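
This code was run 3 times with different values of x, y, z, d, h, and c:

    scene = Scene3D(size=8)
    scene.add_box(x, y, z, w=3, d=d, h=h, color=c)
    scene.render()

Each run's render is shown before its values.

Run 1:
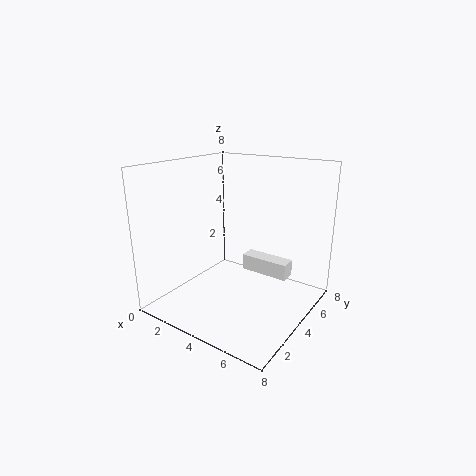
x = 3, y = 6, z = 1, d = 1, h = 1, c = 'white'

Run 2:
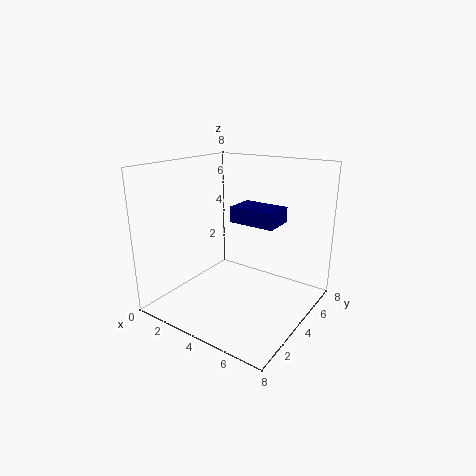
x = 2, y = 6, z = 4, d = 2, h = 1, c = 'navy'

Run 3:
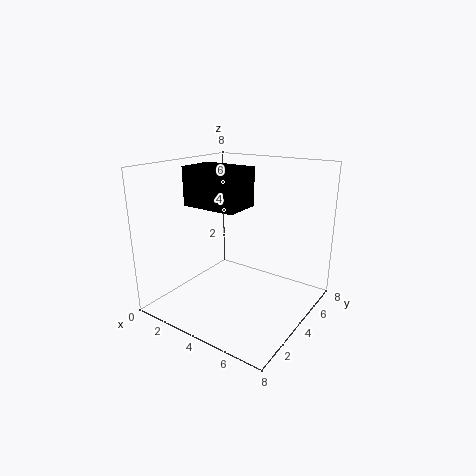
x = 2, y = 2, z = 6, d = 2, h = 2, c = 'black'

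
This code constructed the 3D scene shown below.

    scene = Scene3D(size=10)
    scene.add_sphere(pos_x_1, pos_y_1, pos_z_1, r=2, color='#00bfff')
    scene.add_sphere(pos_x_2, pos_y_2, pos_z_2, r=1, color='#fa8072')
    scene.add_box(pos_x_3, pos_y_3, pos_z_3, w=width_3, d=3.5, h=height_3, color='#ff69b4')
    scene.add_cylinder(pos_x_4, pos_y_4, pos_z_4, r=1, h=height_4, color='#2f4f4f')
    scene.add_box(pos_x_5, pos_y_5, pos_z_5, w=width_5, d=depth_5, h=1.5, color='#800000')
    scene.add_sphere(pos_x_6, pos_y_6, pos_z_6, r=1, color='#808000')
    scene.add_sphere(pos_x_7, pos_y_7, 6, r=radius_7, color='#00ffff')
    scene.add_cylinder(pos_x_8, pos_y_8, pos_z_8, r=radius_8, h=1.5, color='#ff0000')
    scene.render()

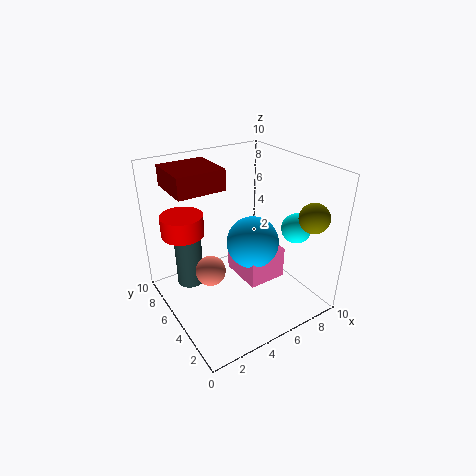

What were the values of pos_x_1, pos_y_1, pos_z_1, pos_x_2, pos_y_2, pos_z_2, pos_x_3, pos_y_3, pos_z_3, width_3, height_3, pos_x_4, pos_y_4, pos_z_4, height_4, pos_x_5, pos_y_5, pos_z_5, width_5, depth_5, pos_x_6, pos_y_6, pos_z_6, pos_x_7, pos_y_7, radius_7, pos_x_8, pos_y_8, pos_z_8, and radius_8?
pos_x_1 = 7, pos_y_1 = 6, pos_z_1 = 3.5, pos_x_2 = 2.5, pos_y_2 = 4.5, pos_z_2 = 3.5, pos_x_3 = 6, pos_y_3 = 4.5, pos_z_3 = 0.5, width_3 = 3, height_3 = 2.5, pos_x_4 = 2.5, pos_y_4 = 8, pos_z_4 = 0.5, height_4 = 4.5, pos_x_5 = 1.5, pos_y_5 = 6.5, pos_z_5 = 8, width_5 = 3.5, depth_5 = 3.5, pos_x_6 = 8.5, pos_y_6 = 1.5, pos_z_6 = 7, pos_x_7 = 8, pos_y_7 = 2.5, radius_7 = 1, pos_x_8 = 2, pos_y_8 = 7.5, pos_z_8 = 5, radius_8 = 1.5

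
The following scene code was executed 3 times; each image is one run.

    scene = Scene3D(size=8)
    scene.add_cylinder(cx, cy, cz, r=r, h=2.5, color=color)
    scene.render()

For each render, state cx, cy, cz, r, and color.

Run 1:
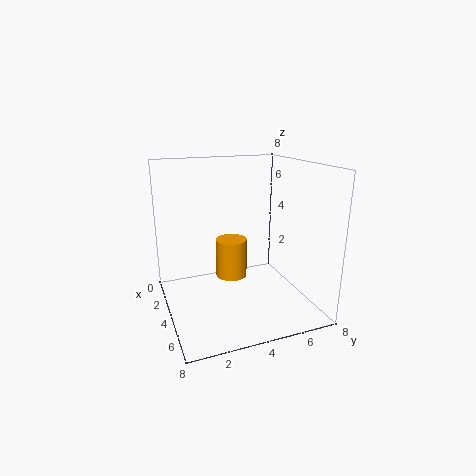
cx = 1.5
cy = 4.5
cz = 0.5
r = 1
color = 'orange'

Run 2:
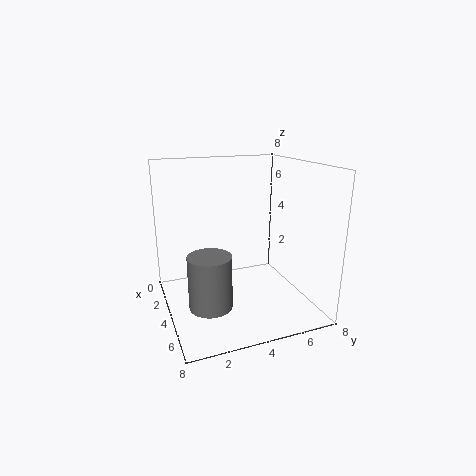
cx = 7
cy = 1.5
cz = 2
r = 1
color = 'gray'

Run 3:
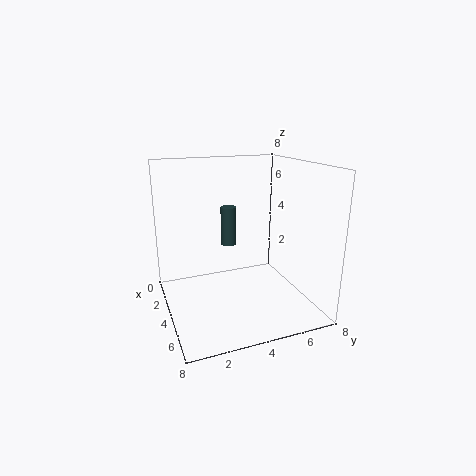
cx = 1
cy = 4.5
cz = 2.5
r = 0.5
color = 'darkslategray'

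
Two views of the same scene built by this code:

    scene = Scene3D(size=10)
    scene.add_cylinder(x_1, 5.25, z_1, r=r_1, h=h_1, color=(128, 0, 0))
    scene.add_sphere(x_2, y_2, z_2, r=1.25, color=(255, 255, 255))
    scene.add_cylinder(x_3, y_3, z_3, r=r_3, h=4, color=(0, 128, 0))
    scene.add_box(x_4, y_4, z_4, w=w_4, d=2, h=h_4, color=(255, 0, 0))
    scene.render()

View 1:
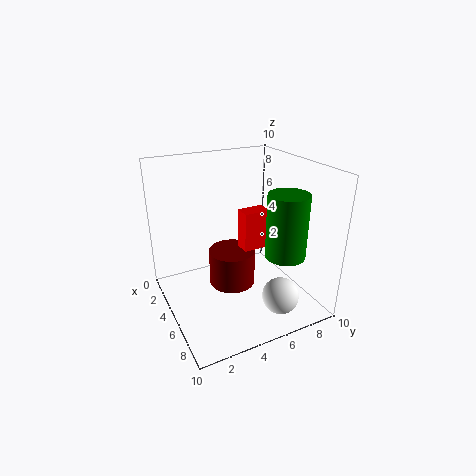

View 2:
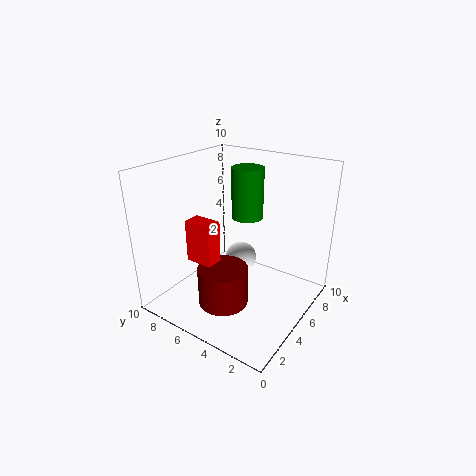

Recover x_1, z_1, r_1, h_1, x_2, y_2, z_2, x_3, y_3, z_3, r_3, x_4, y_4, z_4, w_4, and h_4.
x_1 = 3.5
z_1 = 0.5
r_1 = 1.75
h_1 = 2.75
x_2 = 8
y_2 = 6.75
z_2 = 1.5
x_3 = 8.5
y_3 = 6.5
z_3 = 5
r_3 = 1.25
x_4 = 3
y_4 = 6
z_4 = 3.25
w_4 = 1.25
h_4 = 3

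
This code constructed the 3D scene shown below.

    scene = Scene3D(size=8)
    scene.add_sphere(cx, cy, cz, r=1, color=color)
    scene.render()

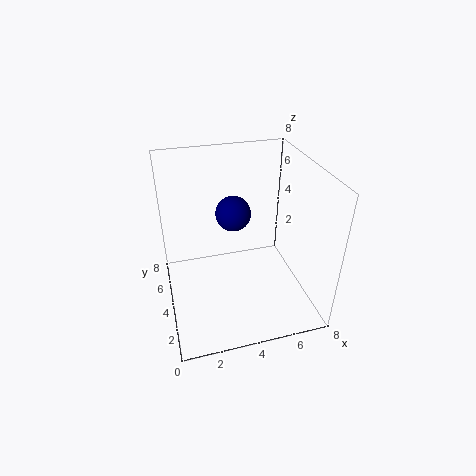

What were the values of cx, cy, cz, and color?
cx = 4
cy = 5
cz = 5
color = 'navy'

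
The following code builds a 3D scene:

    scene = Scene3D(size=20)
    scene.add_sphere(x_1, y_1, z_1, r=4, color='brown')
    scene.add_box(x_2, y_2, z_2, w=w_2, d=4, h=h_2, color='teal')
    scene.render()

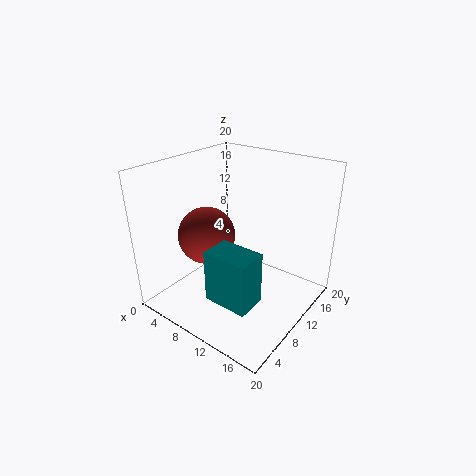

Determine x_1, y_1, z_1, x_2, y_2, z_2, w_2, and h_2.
x_1 = 6
y_1 = 8
z_1 = 10
x_2 = 10
y_2 = 3
z_2 = 4
w_2 = 6
h_2 = 7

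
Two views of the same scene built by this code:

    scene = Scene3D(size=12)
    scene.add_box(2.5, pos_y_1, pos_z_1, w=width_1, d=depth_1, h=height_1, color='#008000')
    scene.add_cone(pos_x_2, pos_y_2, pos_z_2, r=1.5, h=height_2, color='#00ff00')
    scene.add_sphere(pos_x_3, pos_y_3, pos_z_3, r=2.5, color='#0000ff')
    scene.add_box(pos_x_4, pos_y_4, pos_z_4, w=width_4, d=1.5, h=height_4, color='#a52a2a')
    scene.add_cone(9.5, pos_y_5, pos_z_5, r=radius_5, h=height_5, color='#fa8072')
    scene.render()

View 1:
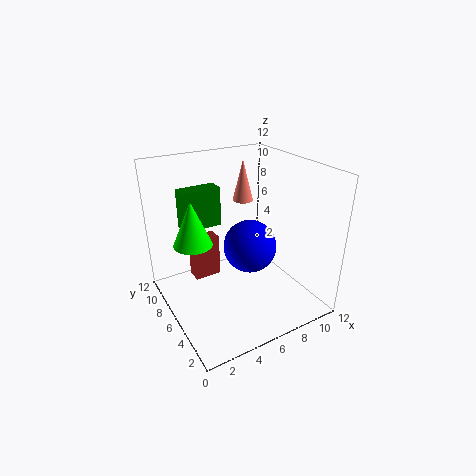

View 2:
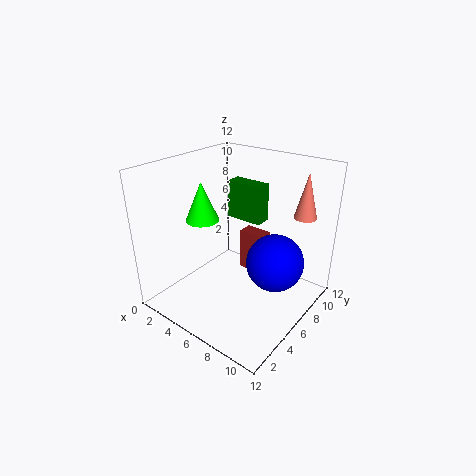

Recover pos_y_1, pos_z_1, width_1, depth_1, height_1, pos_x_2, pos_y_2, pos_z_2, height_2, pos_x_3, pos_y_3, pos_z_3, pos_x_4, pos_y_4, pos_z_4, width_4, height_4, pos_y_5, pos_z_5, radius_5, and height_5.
pos_y_1 = 9, pos_z_1 = 6, width_1 = 3.5, depth_1 = 1.5, height_1 = 3.5, pos_x_2 = 2, pos_y_2 = 6, pos_z_2 = 6.5, height_2 = 3.5, pos_x_3 = 8.5, pos_y_3 = 8, pos_z_3 = 3.5, pos_x_4 = 3.5, pos_y_4 = 9.5, pos_z_4 = 0.5, width_4 = 2.5, height_4 = 4, pos_y_5 = 11, pos_z_5 = 7, radius_5 = 1, height_5 = 4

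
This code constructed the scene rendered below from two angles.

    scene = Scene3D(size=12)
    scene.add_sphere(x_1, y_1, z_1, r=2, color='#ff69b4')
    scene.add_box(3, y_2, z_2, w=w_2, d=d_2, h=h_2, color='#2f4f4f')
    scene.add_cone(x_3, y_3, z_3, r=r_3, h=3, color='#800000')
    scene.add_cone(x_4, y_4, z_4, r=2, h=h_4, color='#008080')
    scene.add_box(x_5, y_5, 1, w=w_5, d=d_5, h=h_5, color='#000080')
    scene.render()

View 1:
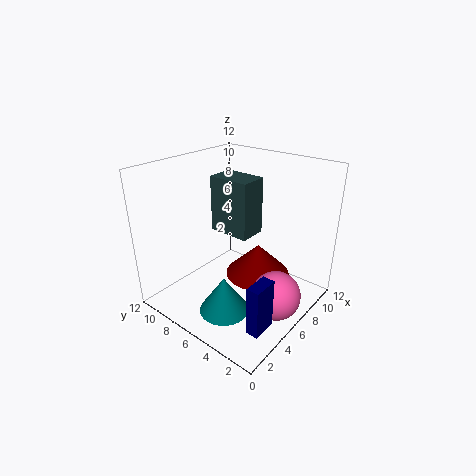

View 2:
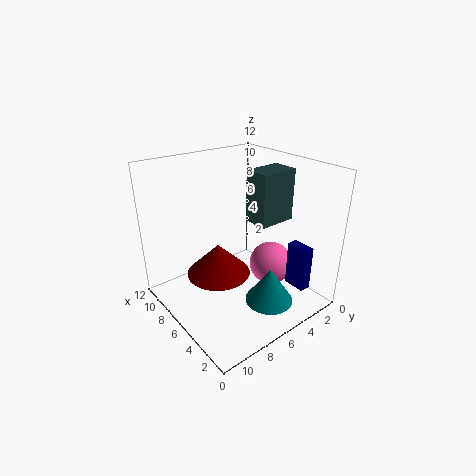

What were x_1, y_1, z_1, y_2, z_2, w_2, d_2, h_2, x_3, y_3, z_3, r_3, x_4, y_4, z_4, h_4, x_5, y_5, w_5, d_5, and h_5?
x_1 = 6
y_1 = 2
z_1 = 2
y_2 = 3
z_2 = 8
w_2 = 2
d_2 = 3
h_2 = 4
x_3 = 9
y_3 = 6
z_3 = 1
r_3 = 3
x_4 = 3
y_4 = 5
z_4 = 1
h_4 = 3
x_5 = 2
y_5 = 1
w_5 = 2
d_5 = 1
h_5 = 4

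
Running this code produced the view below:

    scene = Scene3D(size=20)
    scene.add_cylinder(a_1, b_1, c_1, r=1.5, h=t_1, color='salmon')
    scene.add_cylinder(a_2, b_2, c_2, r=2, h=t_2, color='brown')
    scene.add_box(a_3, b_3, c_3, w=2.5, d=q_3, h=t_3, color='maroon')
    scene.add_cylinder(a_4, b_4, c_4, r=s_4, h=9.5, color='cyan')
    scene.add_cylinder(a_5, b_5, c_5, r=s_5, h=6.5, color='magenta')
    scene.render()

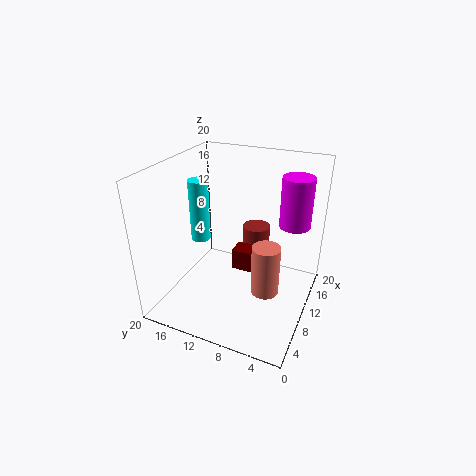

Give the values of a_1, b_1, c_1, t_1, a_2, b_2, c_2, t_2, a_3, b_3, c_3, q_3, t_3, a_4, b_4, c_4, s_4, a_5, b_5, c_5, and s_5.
a_1 = 1.5, b_1 = 3, c_1 = 9.5, t_1 = 5.5, a_2 = 14.5, b_2 = 9, c_2 = 5, t_2 = 5, a_3 = 9, b_3 = 5, c_3 = 5.5, q_3 = 5.5, t_3 = 3, a_4 = 12.5, b_4 = 17.5, c_4 = 7, s_4 = 1.5, a_5 = 11, b_5 = 2.5, c_5 = 13, s_5 = 2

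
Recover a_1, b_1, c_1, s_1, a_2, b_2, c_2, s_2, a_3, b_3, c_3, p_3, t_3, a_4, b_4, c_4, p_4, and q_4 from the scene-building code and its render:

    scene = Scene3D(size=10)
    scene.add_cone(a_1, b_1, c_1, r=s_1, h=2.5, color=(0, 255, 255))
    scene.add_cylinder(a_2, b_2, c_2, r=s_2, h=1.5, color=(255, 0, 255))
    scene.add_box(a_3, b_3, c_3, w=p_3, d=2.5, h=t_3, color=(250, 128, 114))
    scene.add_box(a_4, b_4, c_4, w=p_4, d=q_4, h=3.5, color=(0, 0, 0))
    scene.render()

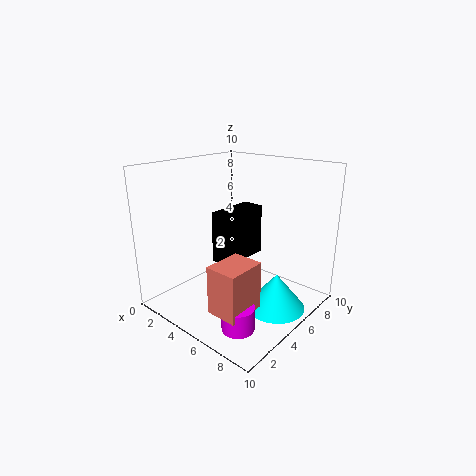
a_1 = 8; b_1 = 5.5; c_1 = 0.5; s_1 = 2; a_2 = 8; b_2 = 1.5; c_2 = 1; s_2 = 1; a_3 = 6.5; b_3 = 0.5; c_3 = 2; p_3 = 2; t_3 = 3; a_4 = 4; b_4 = 3.5; c_4 = 3.5; p_4 = 1.5; q_4 = 3.5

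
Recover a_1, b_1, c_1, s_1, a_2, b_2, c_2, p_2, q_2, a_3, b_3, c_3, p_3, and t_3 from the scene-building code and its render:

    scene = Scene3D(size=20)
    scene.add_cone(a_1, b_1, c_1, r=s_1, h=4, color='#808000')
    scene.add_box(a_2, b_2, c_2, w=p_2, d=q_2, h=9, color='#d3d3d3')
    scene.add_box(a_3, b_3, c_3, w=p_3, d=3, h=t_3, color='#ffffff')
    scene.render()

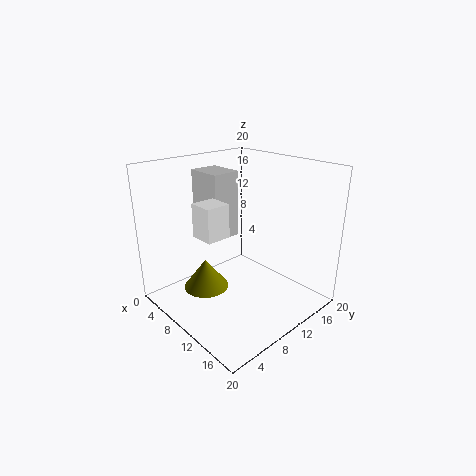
a_1 = 9, b_1 = 5, c_1 = 4, s_1 = 3, a_2 = 4, b_2 = 7, c_2 = 10, p_2 = 5, q_2 = 4, a_3 = 11, b_3 = 2, c_3 = 13, p_3 = 3, t_3 = 4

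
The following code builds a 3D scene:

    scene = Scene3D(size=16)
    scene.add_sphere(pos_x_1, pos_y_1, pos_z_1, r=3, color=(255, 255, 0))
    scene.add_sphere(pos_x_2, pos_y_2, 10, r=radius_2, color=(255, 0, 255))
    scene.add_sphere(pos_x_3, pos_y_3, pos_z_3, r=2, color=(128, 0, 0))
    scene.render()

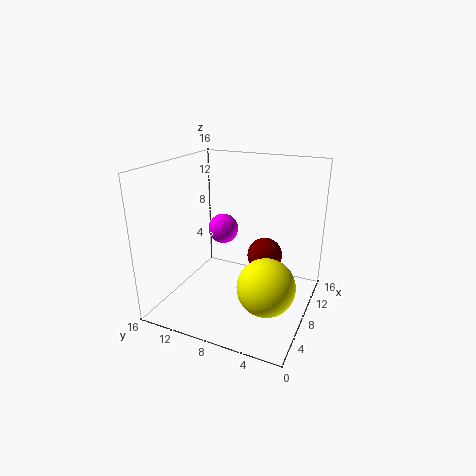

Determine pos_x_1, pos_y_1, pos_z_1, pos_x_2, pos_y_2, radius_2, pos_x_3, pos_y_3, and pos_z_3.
pos_x_1 = 5, pos_y_1 = 3.5, pos_z_1 = 4.5, pos_x_2 = 5.5, pos_y_2 = 8.5, radius_2 = 1.5, pos_x_3 = 10, pos_y_3 = 5.5, pos_z_3 = 5.5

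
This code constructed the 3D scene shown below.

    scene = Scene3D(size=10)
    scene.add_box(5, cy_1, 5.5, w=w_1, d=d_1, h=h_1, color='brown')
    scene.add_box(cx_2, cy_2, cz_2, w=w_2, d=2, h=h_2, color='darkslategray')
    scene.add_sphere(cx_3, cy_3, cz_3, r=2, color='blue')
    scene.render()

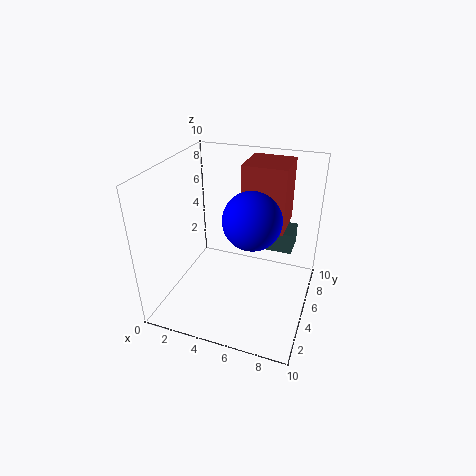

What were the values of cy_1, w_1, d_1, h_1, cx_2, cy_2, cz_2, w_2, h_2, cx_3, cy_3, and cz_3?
cy_1 = 5.5, w_1 = 3, d_1 = 3, h_1 = 4.5, cx_2 = 5.5, cy_2 = 6.5, cz_2 = 3.5, w_2 = 3, h_2 = 1.5, cx_3 = 6, cy_3 = 5, cz_3 = 6.5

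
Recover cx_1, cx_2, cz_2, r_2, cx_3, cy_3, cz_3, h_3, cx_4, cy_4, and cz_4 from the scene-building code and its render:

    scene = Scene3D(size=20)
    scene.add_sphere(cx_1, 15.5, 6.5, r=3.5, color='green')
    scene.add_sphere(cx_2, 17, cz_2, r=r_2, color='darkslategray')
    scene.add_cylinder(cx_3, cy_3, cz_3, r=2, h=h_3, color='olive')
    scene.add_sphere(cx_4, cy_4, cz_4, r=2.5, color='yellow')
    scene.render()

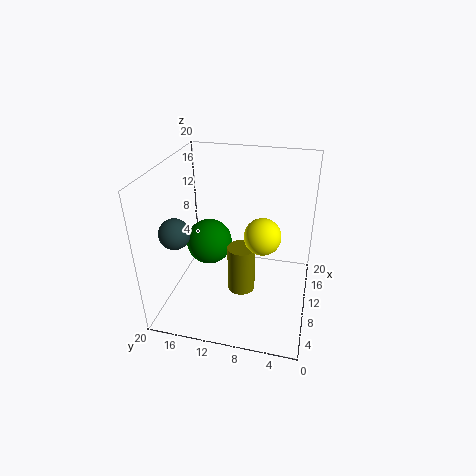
cx_1 = 13.5, cx_2 = 5, cz_2 = 12.5, r_2 = 2, cx_3 = 10, cy_3 = 9.5, cz_3 = 1.5, h_3 = 7, cx_4 = 9.5, cy_4 = 6.5, cz_4 = 11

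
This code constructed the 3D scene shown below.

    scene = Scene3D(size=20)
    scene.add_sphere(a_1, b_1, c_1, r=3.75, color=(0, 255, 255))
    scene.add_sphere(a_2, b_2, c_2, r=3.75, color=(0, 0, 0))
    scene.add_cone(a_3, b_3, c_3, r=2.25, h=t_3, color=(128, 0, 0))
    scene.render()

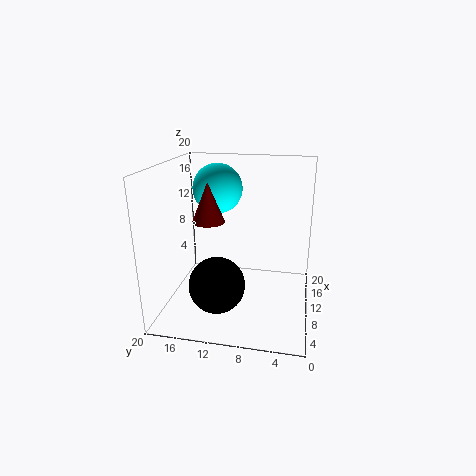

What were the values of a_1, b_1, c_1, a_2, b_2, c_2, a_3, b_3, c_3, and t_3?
a_1 = 15.5, b_1 = 14.25, c_1 = 15.5, a_2 = 5.75, b_2 = 12, c_2 = 4.75, a_3 = 9.5, b_3 = 14, c_3 = 12.25, t_3 = 5.5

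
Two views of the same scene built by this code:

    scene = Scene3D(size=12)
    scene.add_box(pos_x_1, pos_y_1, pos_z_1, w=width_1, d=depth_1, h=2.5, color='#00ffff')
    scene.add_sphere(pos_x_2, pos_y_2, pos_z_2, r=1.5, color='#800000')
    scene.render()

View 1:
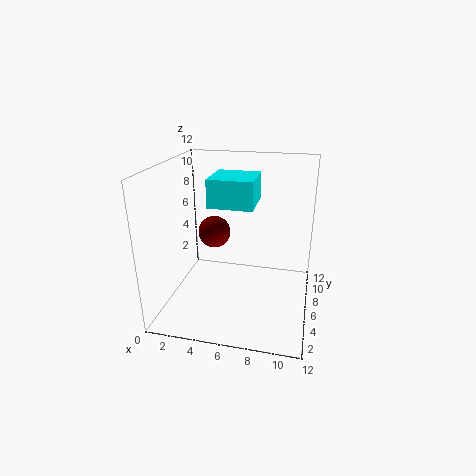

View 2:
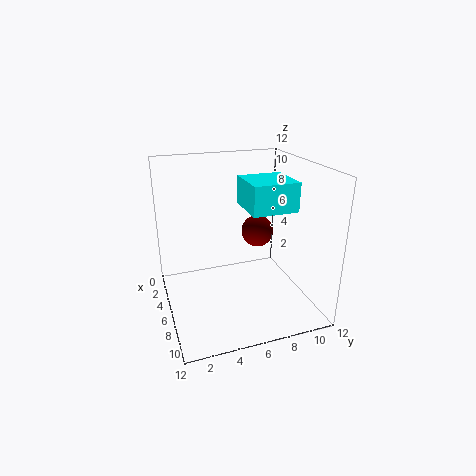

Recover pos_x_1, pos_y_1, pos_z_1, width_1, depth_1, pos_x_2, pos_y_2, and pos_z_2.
pos_x_1 = 3
pos_y_1 = 7
pos_z_1 = 8
width_1 = 4
depth_1 = 4
pos_x_2 = 3
pos_y_2 = 9
pos_z_2 = 5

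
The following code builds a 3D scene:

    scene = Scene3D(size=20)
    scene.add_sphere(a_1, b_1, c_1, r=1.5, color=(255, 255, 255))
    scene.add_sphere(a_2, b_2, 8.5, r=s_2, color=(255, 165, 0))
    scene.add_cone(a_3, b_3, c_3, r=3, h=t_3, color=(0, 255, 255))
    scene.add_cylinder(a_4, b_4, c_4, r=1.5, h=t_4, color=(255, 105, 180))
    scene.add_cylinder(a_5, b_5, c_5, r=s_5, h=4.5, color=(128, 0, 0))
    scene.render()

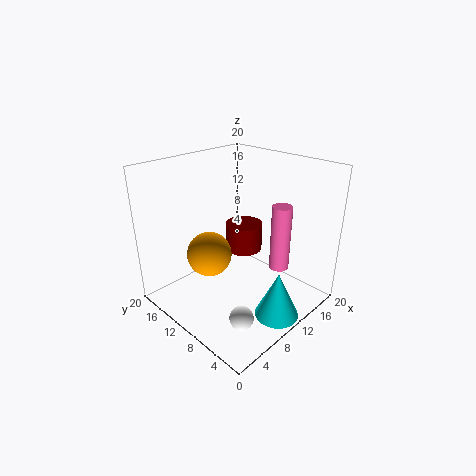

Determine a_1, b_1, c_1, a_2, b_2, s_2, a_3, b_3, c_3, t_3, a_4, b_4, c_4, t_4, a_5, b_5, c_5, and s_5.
a_1 = 4
b_1 = 3.5
c_1 = 3.5
a_2 = 6
b_2 = 11.5
s_2 = 3
a_3 = 10.5
b_3 = 3
c_3 = 0.5
t_3 = 6.5
a_4 = 16.5
b_4 = 7.5
c_4 = 3.5
t_4 = 10
a_5 = 16.5
b_5 = 15
c_5 = 4
s_5 = 3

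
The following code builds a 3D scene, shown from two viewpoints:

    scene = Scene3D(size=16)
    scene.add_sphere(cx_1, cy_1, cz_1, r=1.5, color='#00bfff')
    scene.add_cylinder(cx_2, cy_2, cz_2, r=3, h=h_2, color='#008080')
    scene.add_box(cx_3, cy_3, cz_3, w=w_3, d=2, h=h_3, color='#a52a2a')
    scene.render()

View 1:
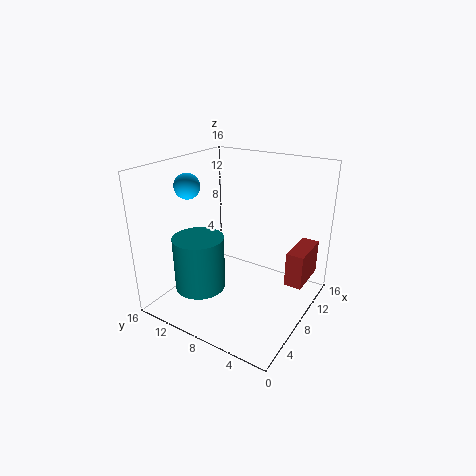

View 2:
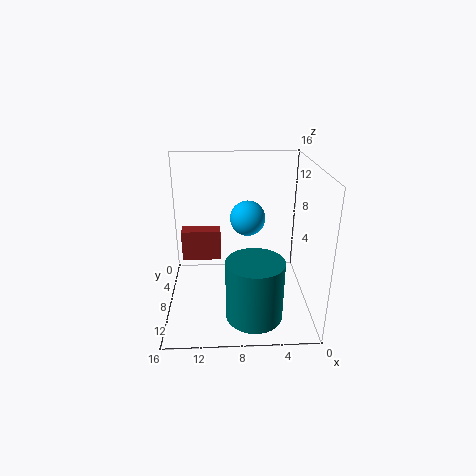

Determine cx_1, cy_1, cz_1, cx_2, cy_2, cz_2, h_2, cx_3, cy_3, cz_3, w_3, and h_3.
cx_1 = 7.5
cy_1 = 14.5
cz_1 = 13
cx_2 = 6.5
cy_2 = 12.5
cz_2 = 1
h_2 = 6.5
cx_3 = 10
cy_3 = 1
cz_3 = 2.5
w_3 = 5
h_3 = 4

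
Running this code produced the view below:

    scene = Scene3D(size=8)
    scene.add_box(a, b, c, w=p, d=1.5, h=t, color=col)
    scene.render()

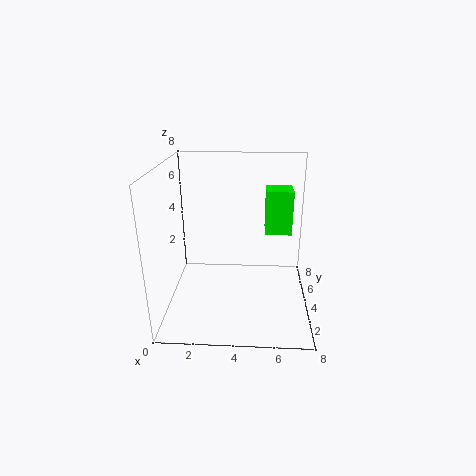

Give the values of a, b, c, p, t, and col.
a = 5.5; b = 4.5; c = 4; p = 1.5; t = 2.5; col = 'lime'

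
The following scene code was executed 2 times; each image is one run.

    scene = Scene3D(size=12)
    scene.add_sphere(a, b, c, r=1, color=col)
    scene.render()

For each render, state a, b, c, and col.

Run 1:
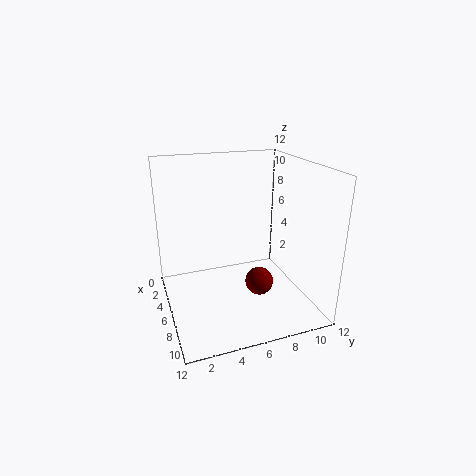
a = 10.5; b = 6; c = 4.5; col = 'maroon'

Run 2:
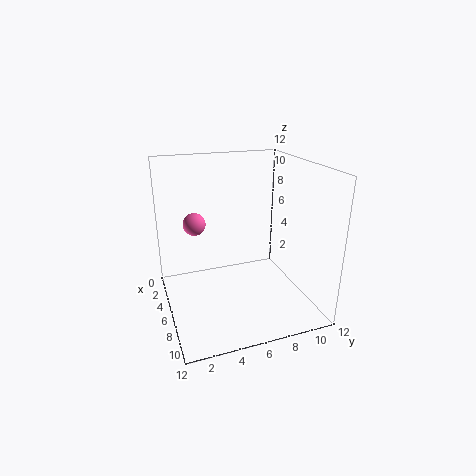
a = 3; b = 3; c = 6.5; col = 'hotpink'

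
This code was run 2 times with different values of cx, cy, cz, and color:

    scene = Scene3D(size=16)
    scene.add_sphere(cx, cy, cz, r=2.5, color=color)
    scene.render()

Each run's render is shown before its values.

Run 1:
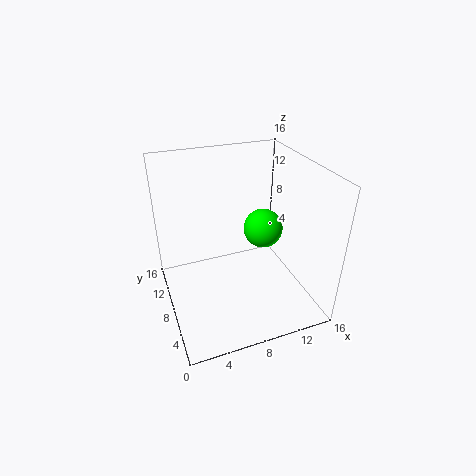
cx = 13, cy = 12, cz = 6, color = 'lime'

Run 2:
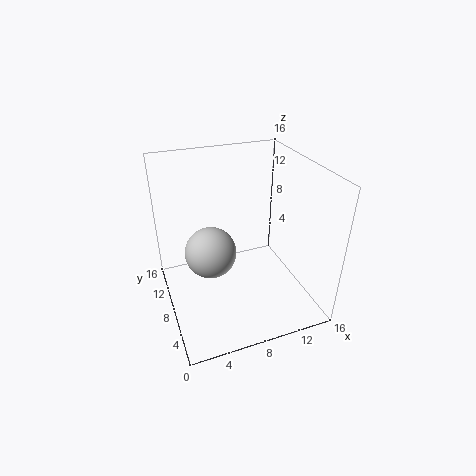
cx = 4, cy = 5, cz = 9, color = 'lightgray'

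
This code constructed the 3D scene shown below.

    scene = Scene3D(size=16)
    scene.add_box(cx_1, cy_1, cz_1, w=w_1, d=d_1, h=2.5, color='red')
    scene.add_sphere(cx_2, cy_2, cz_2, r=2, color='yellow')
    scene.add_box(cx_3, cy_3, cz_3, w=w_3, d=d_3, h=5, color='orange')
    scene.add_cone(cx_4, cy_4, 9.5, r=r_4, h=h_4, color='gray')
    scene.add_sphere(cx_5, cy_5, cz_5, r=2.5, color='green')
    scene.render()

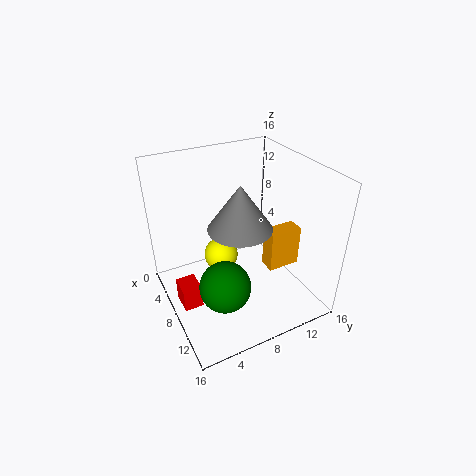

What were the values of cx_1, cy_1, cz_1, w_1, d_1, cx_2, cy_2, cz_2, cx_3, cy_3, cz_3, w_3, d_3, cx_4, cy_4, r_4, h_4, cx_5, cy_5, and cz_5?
cx_1 = 8, cy_1 = 0.5, cz_1 = 2.5, w_1 = 2.5, d_1 = 2, cx_2 = 5.5, cy_2 = 7, cz_2 = 4.5, cx_3 = 7, cy_3 = 12, cz_3 = 2.5, w_3 = 2, d_3 = 4, cx_4 = 8.5, cy_4 = 8, r_4 = 3.5, h_4 = 5, cx_5 = 13, cy_5 = 4, cz_5 = 6.5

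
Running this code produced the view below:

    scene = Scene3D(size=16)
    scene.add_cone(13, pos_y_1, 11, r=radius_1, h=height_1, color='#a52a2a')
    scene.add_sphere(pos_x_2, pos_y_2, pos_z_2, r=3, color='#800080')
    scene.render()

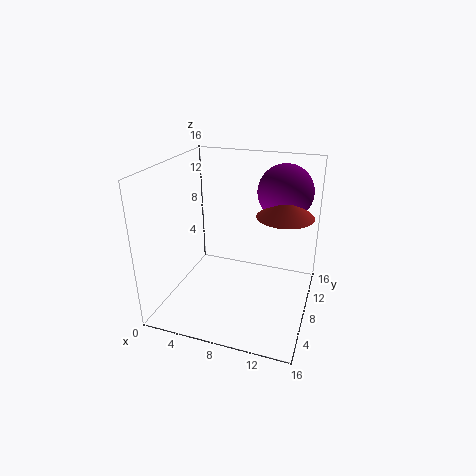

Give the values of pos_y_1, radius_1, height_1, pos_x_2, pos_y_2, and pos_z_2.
pos_y_1 = 8.5
radius_1 = 3
height_1 = 2.5
pos_x_2 = 12.5
pos_y_2 = 10.5
pos_z_2 = 13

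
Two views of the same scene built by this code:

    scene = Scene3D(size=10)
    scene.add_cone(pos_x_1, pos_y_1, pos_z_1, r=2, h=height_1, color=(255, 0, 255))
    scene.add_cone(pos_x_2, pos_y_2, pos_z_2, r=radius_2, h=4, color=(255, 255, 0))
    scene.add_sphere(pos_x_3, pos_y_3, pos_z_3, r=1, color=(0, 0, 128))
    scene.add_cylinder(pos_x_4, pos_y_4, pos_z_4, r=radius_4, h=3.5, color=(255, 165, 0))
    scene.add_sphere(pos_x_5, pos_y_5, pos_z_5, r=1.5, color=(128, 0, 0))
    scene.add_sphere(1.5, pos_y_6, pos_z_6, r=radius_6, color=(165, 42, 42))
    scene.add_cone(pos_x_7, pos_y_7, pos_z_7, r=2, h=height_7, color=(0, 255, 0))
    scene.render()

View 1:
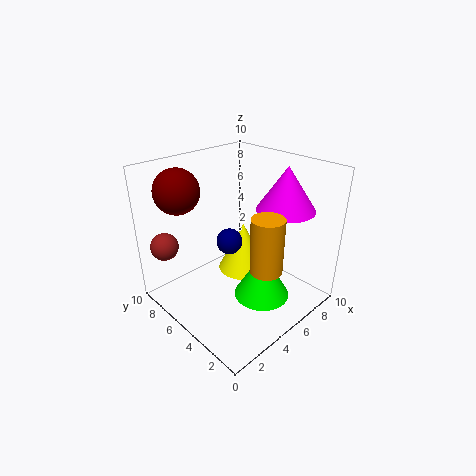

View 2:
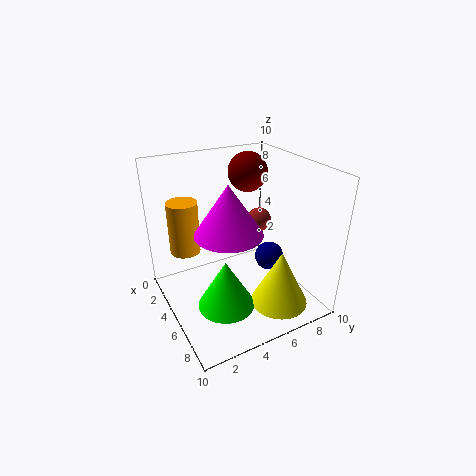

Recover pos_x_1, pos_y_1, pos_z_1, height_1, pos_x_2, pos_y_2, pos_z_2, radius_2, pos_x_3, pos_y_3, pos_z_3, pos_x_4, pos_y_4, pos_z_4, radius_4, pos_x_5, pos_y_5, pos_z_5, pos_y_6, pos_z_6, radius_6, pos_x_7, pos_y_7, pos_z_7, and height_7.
pos_x_1 = 7.5; pos_y_1 = 3; pos_z_1 = 7; height_1 = 3; pos_x_2 = 7.5; pos_y_2 = 7; pos_z_2 = 0.5; radius_2 = 2; pos_x_3 = 6; pos_y_3 = 7; pos_z_3 = 3.5; pos_x_4 = 4; pos_y_4 = 1.5; pos_z_4 = 4.5; radius_4 = 1; pos_x_5 = 2; pos_y_5 = 7.5; pos_z_5 = 8.5; pos_y_6 = 9; pos_z_6 = 4; radius_6 = 1; pos_x_7 = 6; pos_y_7 = 3.5; pos_z_7 = 0.5; height_7 = 3.5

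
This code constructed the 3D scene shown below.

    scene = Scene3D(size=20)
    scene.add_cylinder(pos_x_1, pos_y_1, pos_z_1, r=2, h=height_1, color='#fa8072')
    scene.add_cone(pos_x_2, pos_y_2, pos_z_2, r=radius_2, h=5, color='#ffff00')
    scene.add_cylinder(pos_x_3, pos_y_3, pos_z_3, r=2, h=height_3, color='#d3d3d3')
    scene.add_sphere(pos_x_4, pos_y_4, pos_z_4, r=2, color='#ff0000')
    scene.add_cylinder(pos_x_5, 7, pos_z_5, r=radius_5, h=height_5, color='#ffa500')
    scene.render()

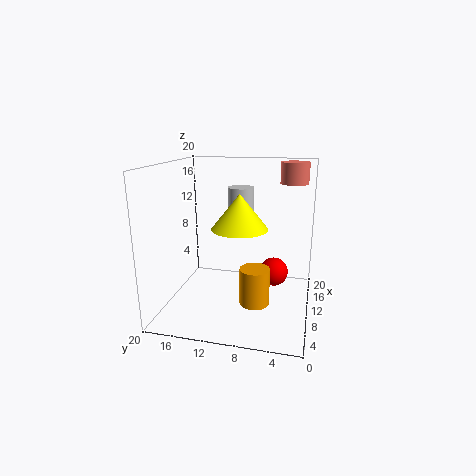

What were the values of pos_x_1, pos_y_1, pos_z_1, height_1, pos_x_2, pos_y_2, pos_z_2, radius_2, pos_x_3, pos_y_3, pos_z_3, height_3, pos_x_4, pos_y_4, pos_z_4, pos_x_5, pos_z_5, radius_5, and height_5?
pos_x_1 = 15
pos_y_1 = 3
pos_z_1 = 17
height_1 = 3
pos_x_2 = 11
pos_y_2 = 10
pos_z_2 = 11
radius_2 = 4
pos_x_3 = 16
pos_y_3 = 11
pos_z_3 = 10
height_3 = 6
pos_x_4 = 11
pos_y_4 = 5
pos_z_4 = 5
pos_x_5 = 7
pos_z_5 = 2
radius_5 = 2
height_5 = 5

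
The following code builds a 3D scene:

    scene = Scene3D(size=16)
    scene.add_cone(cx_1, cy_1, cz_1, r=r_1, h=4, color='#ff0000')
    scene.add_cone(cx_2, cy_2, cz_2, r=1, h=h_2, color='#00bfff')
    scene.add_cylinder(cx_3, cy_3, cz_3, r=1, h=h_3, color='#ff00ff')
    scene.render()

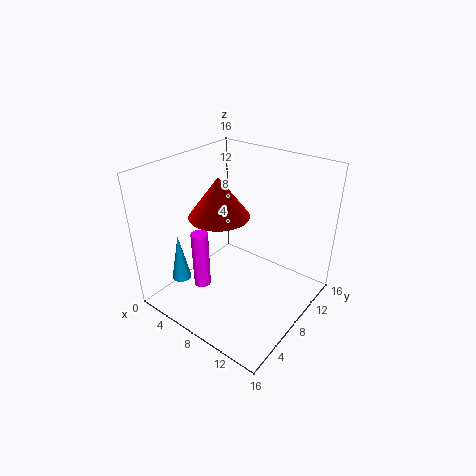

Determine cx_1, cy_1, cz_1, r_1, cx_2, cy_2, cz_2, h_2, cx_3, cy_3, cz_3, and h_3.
cx_1 = 8; cy_1 = 5; cz_1 = 12; r_1 = 3; cx_2 = 5; cy_2 = 2; cz_2 = 5; h_2 = 5; cx_3 = 4; cy_3 = 6; cz_3 = 1; h_3 = 7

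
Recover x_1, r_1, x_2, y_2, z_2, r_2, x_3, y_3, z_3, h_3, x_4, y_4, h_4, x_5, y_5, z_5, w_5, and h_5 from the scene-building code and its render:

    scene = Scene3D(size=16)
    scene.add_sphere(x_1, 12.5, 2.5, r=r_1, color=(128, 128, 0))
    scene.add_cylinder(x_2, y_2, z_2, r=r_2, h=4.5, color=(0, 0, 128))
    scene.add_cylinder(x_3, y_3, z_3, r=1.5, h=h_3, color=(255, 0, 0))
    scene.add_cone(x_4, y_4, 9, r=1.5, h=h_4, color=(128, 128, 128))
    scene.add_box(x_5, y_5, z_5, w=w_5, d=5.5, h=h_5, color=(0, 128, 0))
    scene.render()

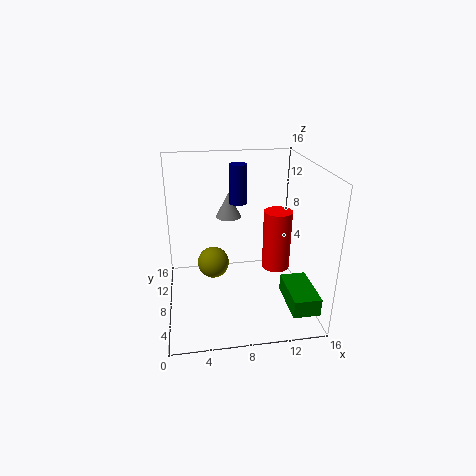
x_1 = 5.5; r_1 = 2; x_2 = 8.5; y_2 = 11; z_2 = 11; r_2 = 1; x_3 = 12; y_3 = 6.5; z_3 = 5; h_3 = 6.5; x_4 = 7.5; y_4 = 12; h_4 = 3; x_5 = 13; y_5 = 2; z_5 = 1; w_5 = 3; h_5 = 2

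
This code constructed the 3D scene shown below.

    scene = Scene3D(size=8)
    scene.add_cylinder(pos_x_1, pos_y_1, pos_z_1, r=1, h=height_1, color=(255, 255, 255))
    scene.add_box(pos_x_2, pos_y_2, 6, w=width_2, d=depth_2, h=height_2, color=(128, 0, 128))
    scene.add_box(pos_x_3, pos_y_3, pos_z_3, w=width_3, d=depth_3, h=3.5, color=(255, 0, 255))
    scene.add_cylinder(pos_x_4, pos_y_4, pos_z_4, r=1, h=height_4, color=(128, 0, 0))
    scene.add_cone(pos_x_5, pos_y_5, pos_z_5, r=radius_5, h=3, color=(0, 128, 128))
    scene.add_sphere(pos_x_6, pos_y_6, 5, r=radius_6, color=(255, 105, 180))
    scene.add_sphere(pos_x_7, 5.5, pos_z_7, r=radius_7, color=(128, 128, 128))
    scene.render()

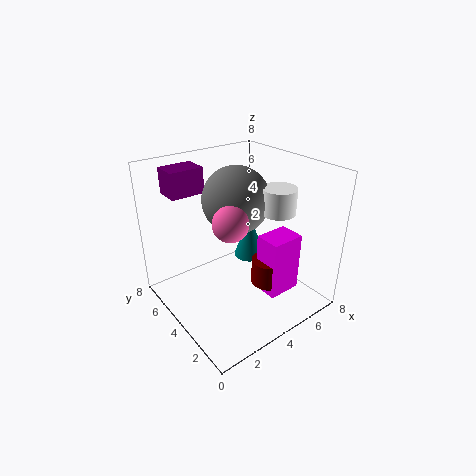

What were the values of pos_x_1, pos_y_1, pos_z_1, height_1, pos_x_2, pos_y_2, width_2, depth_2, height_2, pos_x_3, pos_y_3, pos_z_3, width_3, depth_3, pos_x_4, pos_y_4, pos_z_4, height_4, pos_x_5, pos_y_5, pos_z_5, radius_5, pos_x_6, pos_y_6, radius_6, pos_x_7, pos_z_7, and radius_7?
pos_x_1 = 6.5; pos_y_1 = 3.5; pos_z_1 = 5; height_1 = 1.5; pos_x_2 = 1.5; pos_y_2 = 6.5; width_2 = 2; depth_2 = 1.5; height_2 = 1.5; pos_x_3 = 5; pos_y_3 = 2; pos_z_3 = 0.5; width_3 = 2; depth_3 = 1.5; pos_x_4 = 5.5; pos_y_4 = 3; pos_z_4 = 1; height_4 = 1.5; pos_x_5 = 6.5; pos_y_5 = 6; pos_z_5 = 1; radius_5 = 1; pos_x_6 = 3.5; pos_y_6 = 4; radius_6 = 1; pos_x_7 = 5; pos_z_7 = 5.5; radius_7 = 2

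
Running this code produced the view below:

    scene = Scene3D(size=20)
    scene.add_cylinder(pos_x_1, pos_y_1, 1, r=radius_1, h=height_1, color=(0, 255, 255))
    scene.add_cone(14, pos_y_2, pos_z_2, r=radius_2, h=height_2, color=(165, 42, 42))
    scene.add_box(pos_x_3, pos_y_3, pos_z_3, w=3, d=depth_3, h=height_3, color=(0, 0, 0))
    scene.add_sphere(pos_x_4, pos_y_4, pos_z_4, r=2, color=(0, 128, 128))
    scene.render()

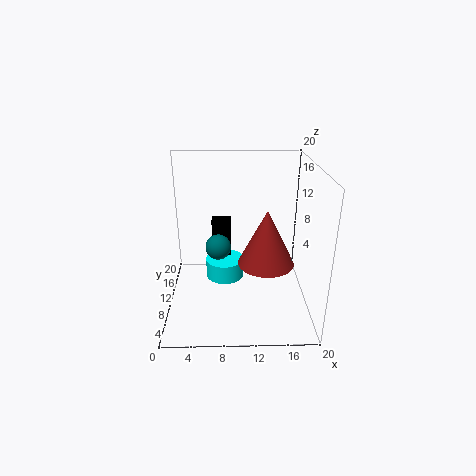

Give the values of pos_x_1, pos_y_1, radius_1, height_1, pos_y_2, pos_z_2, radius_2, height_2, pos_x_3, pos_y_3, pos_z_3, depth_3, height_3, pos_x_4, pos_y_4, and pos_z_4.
pos_x_1 = 8, pos_y_1 = 15, radius_1 = 3, height_1 = 3, pos_y_2 = 10, pos_z_2 = 6, radius_2 = 4, height_2 = 8, pos_x_3 = 6, pos_y_3 = 16, pos_z_3 = 4, depth_3 = 2, height_3 = 6, pos_x_4 = 7, pos_y_4 = 15, pos_z_4 = 6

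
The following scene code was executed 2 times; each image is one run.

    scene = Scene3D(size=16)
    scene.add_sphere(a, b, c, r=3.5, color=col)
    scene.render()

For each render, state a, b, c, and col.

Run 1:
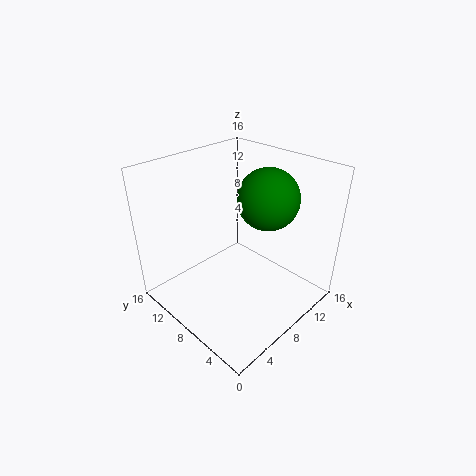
a = 11.75, b = 7, c = 11.75, col = 'green'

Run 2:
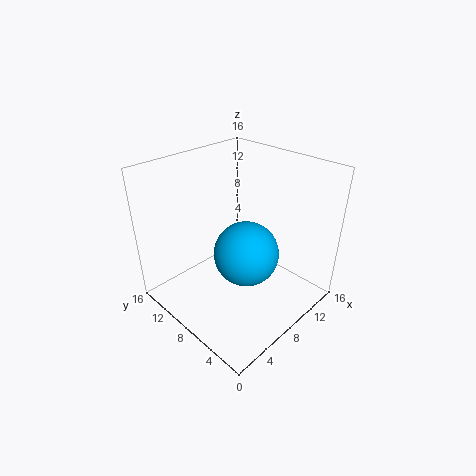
a = 7.5, b = 6.25, c = 7, col = 'deepskyblue'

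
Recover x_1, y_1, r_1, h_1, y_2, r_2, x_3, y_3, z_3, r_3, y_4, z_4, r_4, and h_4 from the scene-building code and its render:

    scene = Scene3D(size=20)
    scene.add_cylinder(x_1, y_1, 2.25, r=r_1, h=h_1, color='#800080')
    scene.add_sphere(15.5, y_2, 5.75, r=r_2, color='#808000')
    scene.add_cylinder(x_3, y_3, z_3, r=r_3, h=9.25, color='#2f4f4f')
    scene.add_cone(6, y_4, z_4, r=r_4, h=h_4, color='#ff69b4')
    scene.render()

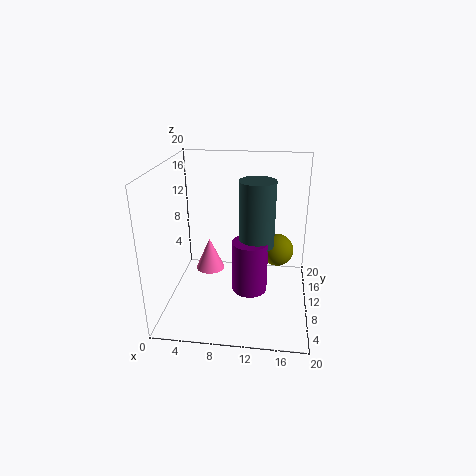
x_1 = 11.75; y_1 = 9.5; r_1 = 2.5; h_1 = 7.5; y_2 = 15.25; r_2 = 2.5; x_3 = 12.5; y_3 = 10.75; z_3 = 8.75; r_3 = 2.5; y_4 = 9.75; z_4 = 5.25; r_4 = 2; h_4 = 4.5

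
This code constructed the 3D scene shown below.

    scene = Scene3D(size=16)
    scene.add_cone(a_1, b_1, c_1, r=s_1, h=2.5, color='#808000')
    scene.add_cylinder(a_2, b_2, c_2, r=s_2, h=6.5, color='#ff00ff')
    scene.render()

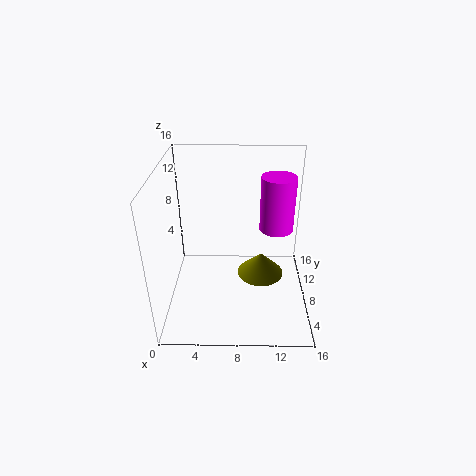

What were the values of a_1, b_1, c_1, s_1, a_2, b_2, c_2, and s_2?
a_1 = 10.5, b_1 = 6.5, c_1 = 4.5, s_1 = 2.5, a_2 = 12.5, b_2 = 11, c_2 = 7.5, s_2 = 2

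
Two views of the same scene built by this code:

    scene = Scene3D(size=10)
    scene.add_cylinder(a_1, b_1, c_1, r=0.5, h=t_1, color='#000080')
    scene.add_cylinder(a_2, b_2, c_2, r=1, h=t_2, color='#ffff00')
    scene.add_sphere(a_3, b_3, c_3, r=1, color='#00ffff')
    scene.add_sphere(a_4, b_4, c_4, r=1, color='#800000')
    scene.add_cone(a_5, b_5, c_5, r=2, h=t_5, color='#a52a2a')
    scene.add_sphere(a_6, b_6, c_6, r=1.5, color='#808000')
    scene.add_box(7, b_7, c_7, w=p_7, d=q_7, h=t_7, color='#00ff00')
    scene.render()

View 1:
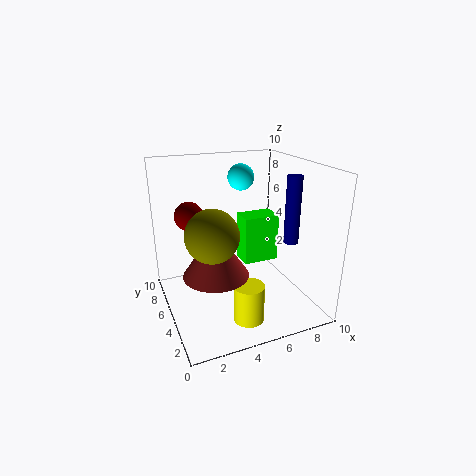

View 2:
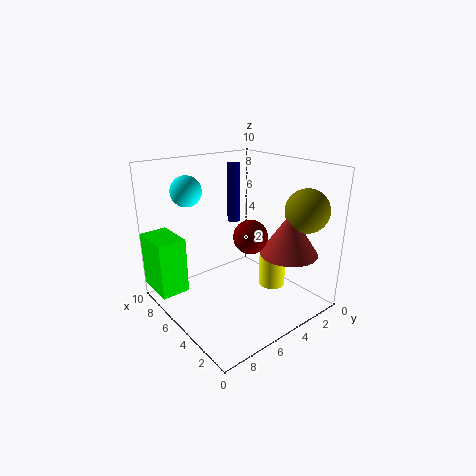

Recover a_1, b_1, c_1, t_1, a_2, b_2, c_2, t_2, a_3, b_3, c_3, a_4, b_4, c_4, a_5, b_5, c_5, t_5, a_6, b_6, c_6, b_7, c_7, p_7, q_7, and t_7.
a_1 = 8, b_1 = 3, c_1 = 5, t_1 = 4.5, a_2 = 4.5, b_2 = 2, c_2 = 0.5, t_2 = 2.5, a_3 = 6.5, b_3 = 8, c_3 = 8.5, a_4 = 2, b_4 = 6.5, c_4 = 6.5, a_5 = 2.5, b_5 = 2.5, c_5 = 4, t_5 = 3, a_6 = 2, b_6 = 1.5, c_6 = 7, b_7 = 8, c_7 = 1, p_7 = 3, q_7 = 2, t_7 = 4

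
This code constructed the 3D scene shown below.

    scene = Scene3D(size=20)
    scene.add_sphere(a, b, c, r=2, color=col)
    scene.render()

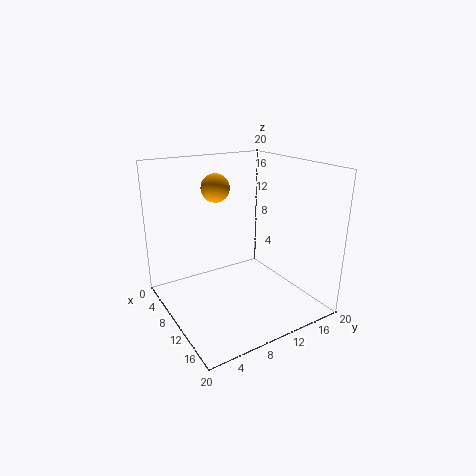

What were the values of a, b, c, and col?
a = 6.5; b = 8.5; c = 16.5; col = 'orange'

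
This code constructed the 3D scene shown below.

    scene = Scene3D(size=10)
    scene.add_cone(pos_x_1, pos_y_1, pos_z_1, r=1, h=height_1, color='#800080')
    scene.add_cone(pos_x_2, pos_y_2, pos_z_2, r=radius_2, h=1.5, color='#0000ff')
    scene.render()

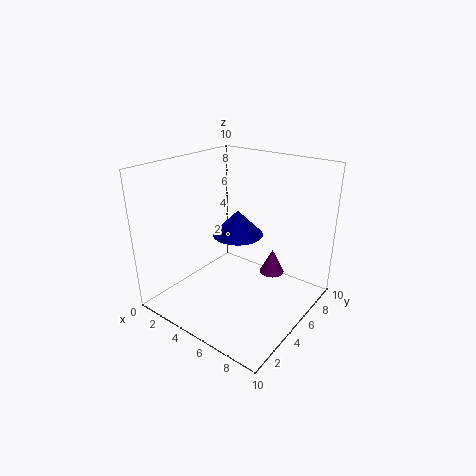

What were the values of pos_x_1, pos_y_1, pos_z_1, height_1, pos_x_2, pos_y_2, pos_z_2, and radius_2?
pos_x_1 = 5.5; pos_y_1 = 9; pos_z_1 = 0.5; height_1 = 2; pos_x_2 = 6.5; pos_y_2 = 3; pos_z_2 = 6.5; radius_2 = 1.5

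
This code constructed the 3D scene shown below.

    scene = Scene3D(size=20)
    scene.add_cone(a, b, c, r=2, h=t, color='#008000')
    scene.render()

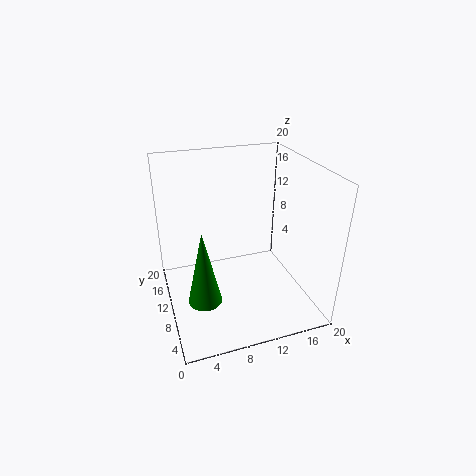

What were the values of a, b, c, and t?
a = 3.5
b = 3
c = 6.5
t = 9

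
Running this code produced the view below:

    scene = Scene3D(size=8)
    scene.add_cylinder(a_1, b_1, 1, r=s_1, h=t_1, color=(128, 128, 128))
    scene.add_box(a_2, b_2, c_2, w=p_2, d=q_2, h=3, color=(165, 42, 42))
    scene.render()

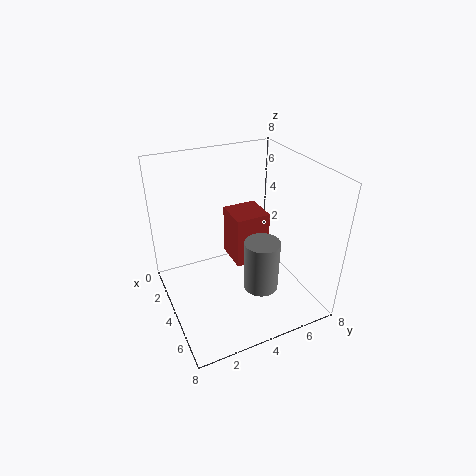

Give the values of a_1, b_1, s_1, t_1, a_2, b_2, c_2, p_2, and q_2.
a_1 = 5
b_1 = 5
s_1 = 1
t_1 = 3
a_2 = 2
b_2 = 4
c_2 = 2
p_2 = 2
q_2 = 2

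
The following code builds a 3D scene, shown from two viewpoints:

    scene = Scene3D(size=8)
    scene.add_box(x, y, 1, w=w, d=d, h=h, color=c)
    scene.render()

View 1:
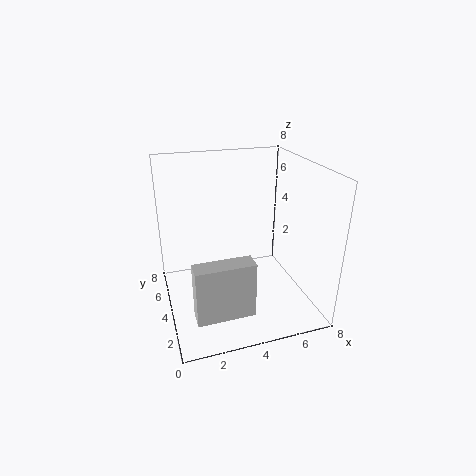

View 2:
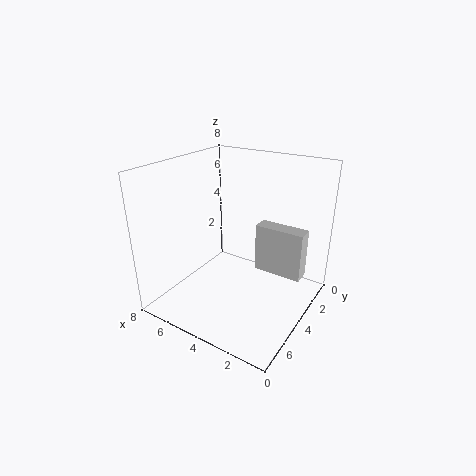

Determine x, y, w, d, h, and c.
x = 1
y = 1
w = 3
d = 1
h = 3
c = 'lightgray'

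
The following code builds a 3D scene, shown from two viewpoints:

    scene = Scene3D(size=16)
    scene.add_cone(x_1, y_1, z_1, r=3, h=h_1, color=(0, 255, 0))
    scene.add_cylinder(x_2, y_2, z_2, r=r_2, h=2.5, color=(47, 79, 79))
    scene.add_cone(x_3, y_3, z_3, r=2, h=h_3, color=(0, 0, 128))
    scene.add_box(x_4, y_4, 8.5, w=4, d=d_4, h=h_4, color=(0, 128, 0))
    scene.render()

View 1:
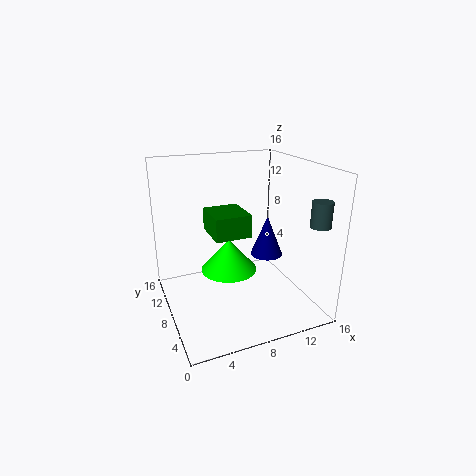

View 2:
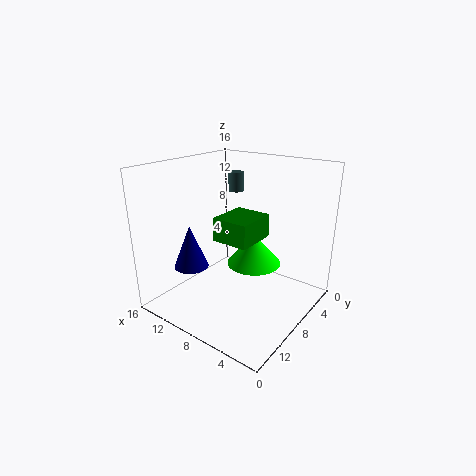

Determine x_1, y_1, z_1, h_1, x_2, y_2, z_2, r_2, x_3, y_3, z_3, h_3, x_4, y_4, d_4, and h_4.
x_1 = 6.5; y_1 = 7; z_1 = 5; h_1 = 3.5; x_2 = 13.5; y_2 = 1; z_2 = 11; r_2 = 1; x_3 = 13; y_3 = 10.5; z_3 = 4; h_3 = 5; x_4 = 5; y_4 = 6.5; d_4 = 4.5; h_4 = 2.5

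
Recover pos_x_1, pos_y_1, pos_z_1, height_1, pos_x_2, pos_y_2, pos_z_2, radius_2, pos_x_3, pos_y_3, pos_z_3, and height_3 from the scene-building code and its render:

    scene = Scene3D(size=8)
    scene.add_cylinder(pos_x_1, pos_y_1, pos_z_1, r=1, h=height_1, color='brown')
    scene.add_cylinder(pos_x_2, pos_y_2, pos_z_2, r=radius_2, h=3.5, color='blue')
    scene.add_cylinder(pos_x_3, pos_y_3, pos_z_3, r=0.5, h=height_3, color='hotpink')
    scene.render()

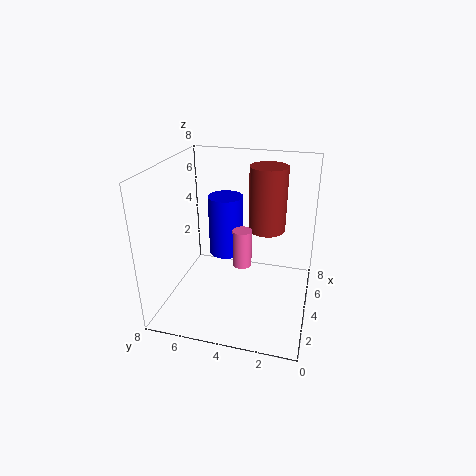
pos_x_1 = 4.5
pos_y_1 = 2.5
pos_z_1 = 4.5
height_1 = 3.5
pos_x_2 = 5
pos_y_2 = 5
pos_z_2 = 2.5
radius_2 = 1
pos_x_3 = 3
pos_y_3 = 3.5
pos_z_3 = 3
height_3 = 2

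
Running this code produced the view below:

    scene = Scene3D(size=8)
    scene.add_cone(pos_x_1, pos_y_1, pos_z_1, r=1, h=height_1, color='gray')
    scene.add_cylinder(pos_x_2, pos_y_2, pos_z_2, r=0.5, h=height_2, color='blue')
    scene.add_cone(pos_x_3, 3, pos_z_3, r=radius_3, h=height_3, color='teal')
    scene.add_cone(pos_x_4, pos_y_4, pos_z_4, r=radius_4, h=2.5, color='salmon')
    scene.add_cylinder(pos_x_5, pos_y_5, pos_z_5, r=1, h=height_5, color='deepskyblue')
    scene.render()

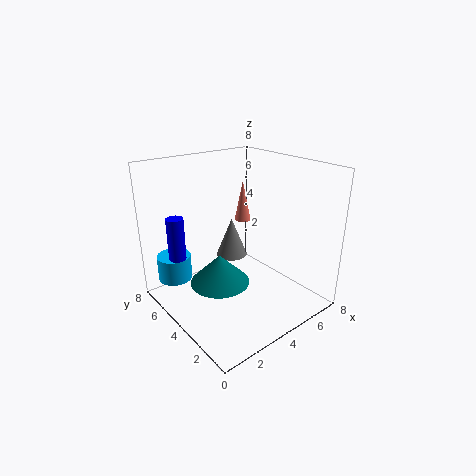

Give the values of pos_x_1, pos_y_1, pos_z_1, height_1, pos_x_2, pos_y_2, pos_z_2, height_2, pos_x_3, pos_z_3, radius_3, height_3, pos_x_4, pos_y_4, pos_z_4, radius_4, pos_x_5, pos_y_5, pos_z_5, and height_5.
pos_x_1 = 5.5, pos_y_1 = 6.5, pos_z_1 = 1.5, height_1 = 2.5, pos_x_2 = 1.5, pos_y_2 = 6.5, pos_z_2 = 2, height_2 = 3, pos_x_3 = 2, pos_z_3 = 2.5, radius_3 = 1.5, height_3 = 1.5, pos_x_4 = 6, pos_y_4 = 6, pos_z_4 = 4, radius_4 = 0.5, pos_x_5 = 1.5, pos_y_5 = 7, pos_z_5 = 1, height_5 = 1.5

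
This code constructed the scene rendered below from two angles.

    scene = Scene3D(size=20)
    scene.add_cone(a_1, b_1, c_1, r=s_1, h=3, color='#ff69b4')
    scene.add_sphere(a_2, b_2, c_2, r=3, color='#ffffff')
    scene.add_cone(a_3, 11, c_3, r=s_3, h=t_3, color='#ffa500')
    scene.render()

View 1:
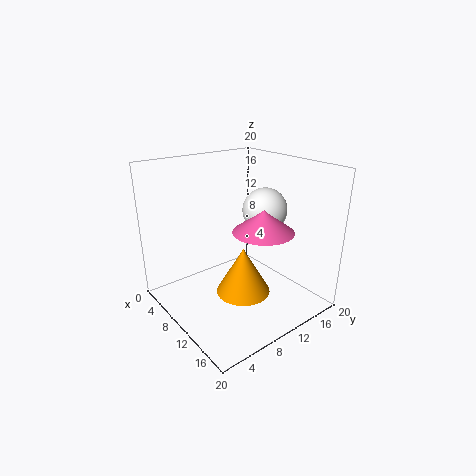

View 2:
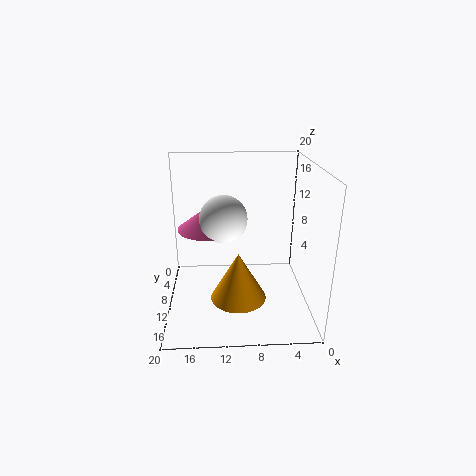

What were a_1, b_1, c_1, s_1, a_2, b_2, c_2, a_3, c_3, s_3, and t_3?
a_1 = 14
b_1 = 11
c_1 = 12
s_1 = 4
a_2 = 12
b_2 = 13
c_2 = 14
a_3 = 10
c_3 = 1
s_3 = 4
t_3 = 7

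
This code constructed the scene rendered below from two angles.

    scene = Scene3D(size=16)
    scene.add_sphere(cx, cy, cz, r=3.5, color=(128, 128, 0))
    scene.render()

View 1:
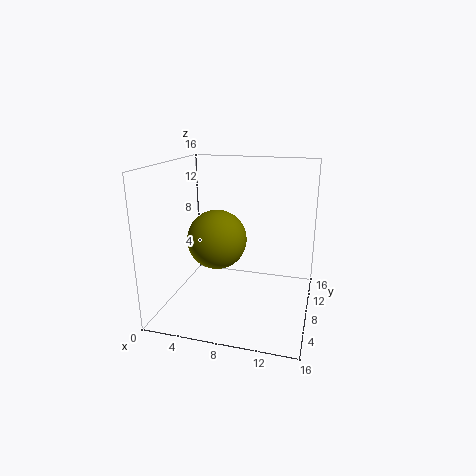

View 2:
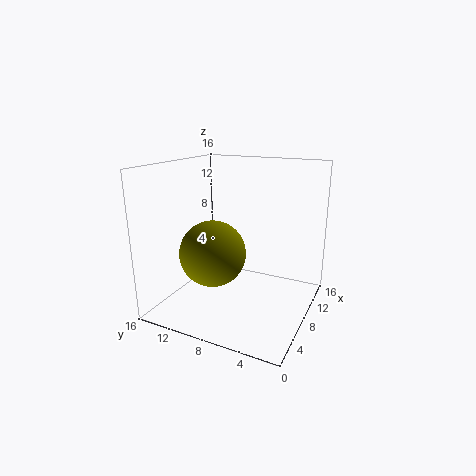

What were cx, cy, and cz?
cx = 5
cy = 9.5
cz = 7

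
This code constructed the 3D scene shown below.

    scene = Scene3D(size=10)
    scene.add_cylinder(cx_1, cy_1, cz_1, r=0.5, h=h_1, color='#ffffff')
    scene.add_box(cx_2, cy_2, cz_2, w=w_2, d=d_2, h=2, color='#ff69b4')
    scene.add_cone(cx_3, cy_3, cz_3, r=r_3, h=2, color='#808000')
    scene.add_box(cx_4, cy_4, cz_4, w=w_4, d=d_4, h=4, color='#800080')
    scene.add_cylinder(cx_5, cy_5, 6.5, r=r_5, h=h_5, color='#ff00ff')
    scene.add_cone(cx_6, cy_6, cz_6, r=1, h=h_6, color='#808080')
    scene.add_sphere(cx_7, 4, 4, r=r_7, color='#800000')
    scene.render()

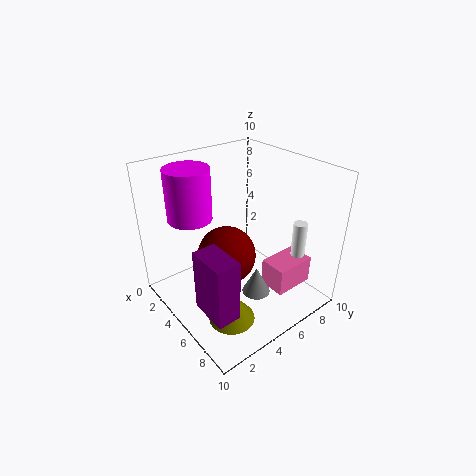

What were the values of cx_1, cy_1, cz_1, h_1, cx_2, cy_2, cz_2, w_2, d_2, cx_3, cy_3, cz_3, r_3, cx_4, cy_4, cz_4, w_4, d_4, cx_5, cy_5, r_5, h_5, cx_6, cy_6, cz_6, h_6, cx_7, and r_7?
cx_1 = 7.5; cy_1 = 8.5; cz_1 = 3.5; h_1 = 2.5; cx_2 = 6; cy_2 = 6.5; cz_2 = 1; w_2 = 2; d_2 = 3; cx_3 = 7.5; cy_3 = 2.5; cz_3 = 1; r_3 = 1.5; cx_4 = 6.5; cy_4 = 0.5; cz_4 = 2.5; w_4 = 2.5; d_4 = 1.5; cx_5 = 3; cy_5 = 2.5; r_5 = 1.5; h_5 = 3.5; cx_6 = 6.5; cy_6 = 5.5; cz_6 = 1; h_6 = 2; cx_7 = 5; r_7 = 2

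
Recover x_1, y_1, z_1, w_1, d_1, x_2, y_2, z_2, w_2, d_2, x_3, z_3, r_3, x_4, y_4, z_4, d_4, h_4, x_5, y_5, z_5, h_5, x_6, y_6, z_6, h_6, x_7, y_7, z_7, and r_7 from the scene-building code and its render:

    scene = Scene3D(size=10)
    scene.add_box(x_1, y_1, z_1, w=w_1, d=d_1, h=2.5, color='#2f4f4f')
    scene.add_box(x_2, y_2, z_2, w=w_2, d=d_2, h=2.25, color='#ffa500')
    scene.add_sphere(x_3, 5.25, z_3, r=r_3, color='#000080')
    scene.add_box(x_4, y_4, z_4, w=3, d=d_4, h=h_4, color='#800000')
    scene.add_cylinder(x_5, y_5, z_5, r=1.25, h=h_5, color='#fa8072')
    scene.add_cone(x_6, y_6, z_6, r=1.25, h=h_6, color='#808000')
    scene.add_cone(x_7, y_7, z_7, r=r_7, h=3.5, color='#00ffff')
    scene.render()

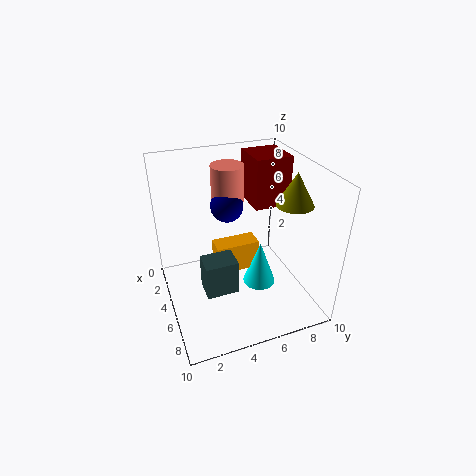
x_1 = 4.75
y_1 = 2.25
z_1 = 1.5
w_1 = 1.75
d_1 = 2.25
x_2 = 2.75
y_2 = 3.75
z_2 = 1.5
w_2 = 1.5
d_2 = 3.25
x_3 = 2
z_3 = 6
r_3 = 1.25
x_4 = 0.5
y_4 = 7
z_4 = 6
d_4 = 2.75
h_4 = 3.75
x_5 = 1.5
y_5 = 5.5
z_5 = 6.25
h_5 = 2.75
x_6 = 6.25
y_6 = 8.5
z_6 = 7.5
h_6 = 2.25
x_7 = 4.5
y_7 = 7
z_7 = 0.25
r_7 = 1.25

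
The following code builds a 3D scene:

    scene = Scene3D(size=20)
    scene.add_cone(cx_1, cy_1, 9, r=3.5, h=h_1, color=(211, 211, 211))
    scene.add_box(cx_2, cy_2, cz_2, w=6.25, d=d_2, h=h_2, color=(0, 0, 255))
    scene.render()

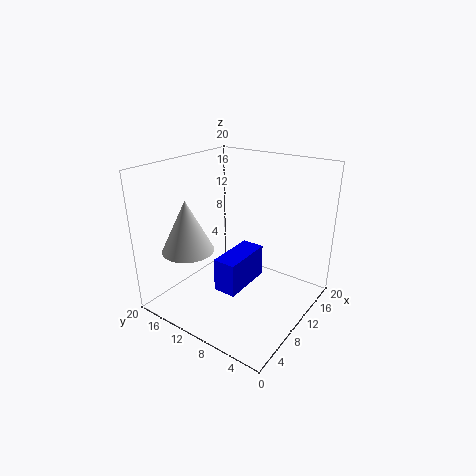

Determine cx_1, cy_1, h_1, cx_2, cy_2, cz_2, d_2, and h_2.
cx_1 = 4.75, cy_1 = 14.5, h_1 = 7, cx_2 = 2, cy_2 = 5, cz_2 = 7, d_2 = 2.75, h_2 = 4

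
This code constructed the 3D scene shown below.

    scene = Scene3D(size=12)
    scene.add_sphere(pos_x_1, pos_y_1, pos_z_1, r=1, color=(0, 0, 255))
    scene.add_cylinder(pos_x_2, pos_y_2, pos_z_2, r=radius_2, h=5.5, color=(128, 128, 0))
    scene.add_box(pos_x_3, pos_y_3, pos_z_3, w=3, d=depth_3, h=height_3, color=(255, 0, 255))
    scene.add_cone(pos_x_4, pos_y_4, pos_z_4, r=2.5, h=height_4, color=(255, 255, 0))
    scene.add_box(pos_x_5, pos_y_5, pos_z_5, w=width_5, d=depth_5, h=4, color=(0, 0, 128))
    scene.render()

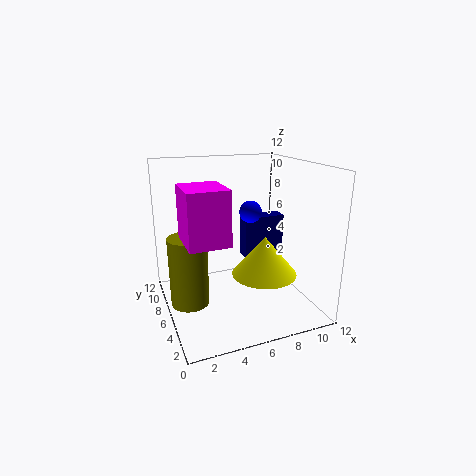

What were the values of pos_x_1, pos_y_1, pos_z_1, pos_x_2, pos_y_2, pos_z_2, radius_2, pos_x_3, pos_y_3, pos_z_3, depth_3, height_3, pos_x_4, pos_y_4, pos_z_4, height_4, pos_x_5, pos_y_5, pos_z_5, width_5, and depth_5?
pos_x_1 = 8; pos_y_1 = 8; pos_z_1 = 7.5; pos_x_2 = 1.5; pos_y_2 = 5; pos_z_2 = 1.5; radius_2 = 1.5; pos_x_3 = 1; pos_y_3 = 2; pos_z_3 = 7; depth_3 = 3.5; height_3 = 4; pos_x_4 = 7; pos_y_4 = 3; pos_z_4 = 4; height_4 = 3; pos_x_5 = 8; pos_y_5 = 9; pos_z_5 = 2.5; width_5 = 4; depth_5 = 1.5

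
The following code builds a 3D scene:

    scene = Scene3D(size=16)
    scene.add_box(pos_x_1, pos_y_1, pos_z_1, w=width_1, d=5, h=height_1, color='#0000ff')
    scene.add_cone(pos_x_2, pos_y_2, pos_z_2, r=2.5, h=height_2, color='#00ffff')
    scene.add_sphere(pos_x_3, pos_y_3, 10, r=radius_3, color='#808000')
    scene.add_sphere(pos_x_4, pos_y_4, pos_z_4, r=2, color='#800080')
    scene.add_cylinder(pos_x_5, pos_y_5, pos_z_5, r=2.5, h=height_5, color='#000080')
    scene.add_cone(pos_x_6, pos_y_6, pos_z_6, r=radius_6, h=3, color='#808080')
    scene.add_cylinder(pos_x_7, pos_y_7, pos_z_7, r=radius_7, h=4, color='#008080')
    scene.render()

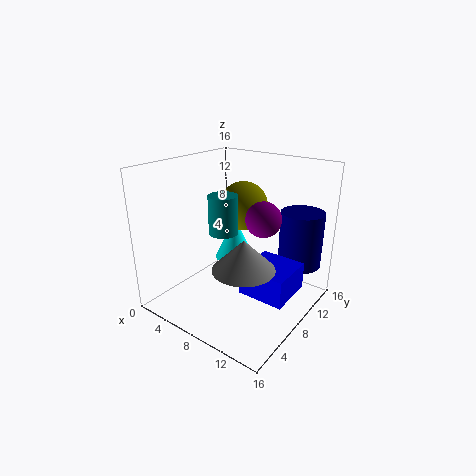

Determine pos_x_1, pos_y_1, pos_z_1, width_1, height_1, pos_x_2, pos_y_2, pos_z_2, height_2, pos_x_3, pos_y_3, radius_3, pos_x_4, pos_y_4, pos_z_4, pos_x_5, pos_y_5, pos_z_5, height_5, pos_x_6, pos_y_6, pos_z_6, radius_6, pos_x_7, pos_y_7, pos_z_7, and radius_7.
pos_x_1 = 10, pos_y_1 = 5.5, pos_z_1 = 3, width_1 = 5, height_1 = 3, pos_x_2 = 4.5, pos_y_2 = 12, pos_z_2 = 3, height_2 = 5.5, pos_x_3 = 5.5, pos_y_3 = 12.5, radius_3 = 3, pos_x_4 = 10, pos_y_4 = 10, pos_z_4 = 10, pos_x_5 = 13, pos_y_5 = 13.5, pos_z_5 = 4, height_5 = 6.5, pos_x_6 = 12, pos_y_6 = 3.5, pos_z_6 = 7.5, radius_6 = 3, pos_x_7 = 8, pos_y_7 = 5.5, pos_z_7 = 9.5, radius_7 = 1.5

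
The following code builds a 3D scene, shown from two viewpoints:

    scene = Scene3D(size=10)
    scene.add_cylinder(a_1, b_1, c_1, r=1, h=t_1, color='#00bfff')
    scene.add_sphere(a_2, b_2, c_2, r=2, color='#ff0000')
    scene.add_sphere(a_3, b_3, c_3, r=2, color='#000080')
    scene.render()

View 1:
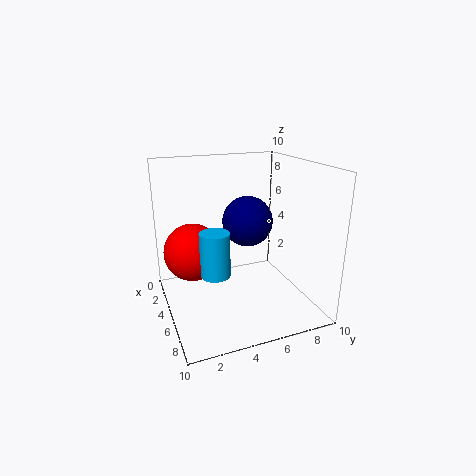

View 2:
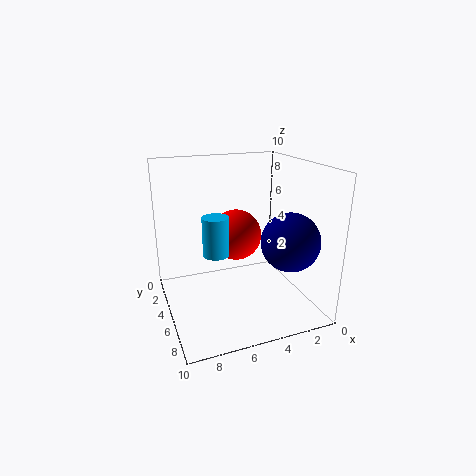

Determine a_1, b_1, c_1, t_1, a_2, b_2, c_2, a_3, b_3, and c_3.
a_1 = 6
b_1 = 3
c_1 = 3
t_1 = 3
a_2 = 4
b_2 = 2
c_2 = 4
a_3 = 2
b_3 = 7
c_3 = 5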